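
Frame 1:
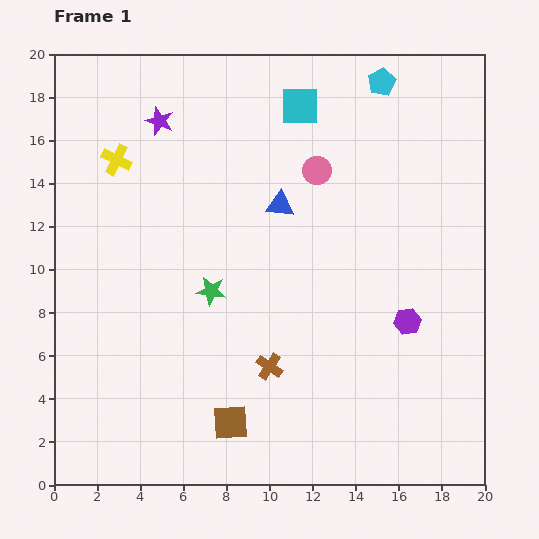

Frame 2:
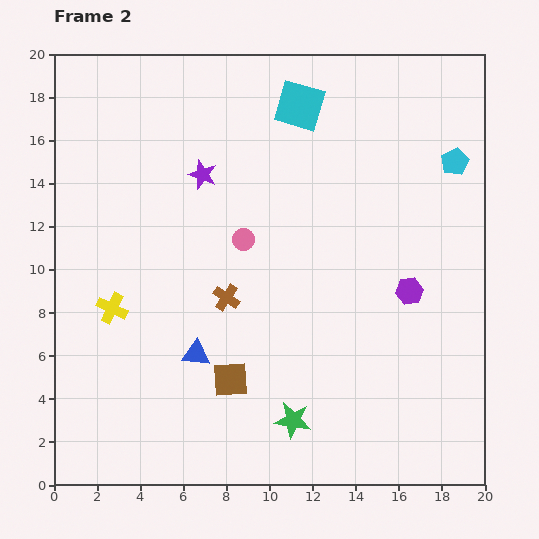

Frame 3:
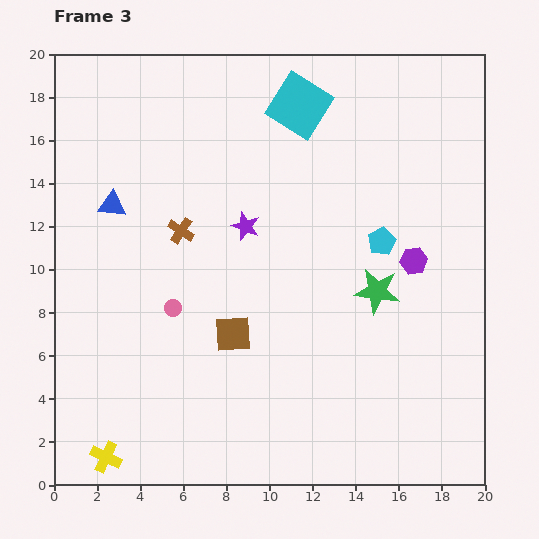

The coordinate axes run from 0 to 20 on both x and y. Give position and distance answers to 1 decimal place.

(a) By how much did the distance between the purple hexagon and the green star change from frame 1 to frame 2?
-1.1

Distance in frame 1: 9.2. Distance in frame 2: 8.1.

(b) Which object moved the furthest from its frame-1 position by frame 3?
the yellow cross

(moved 13.8; next 9.3)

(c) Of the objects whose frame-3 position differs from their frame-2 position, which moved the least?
the purple hexagon

(moved 1.4)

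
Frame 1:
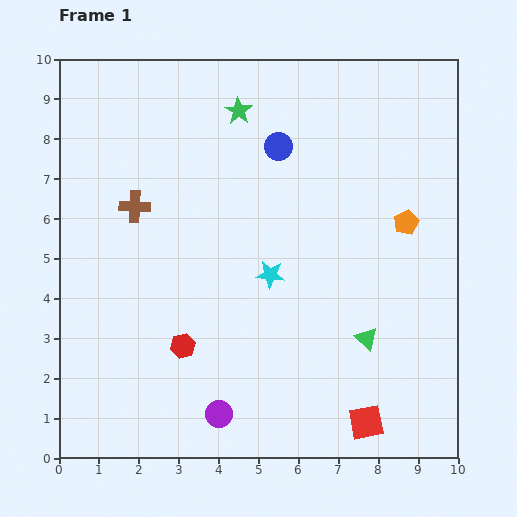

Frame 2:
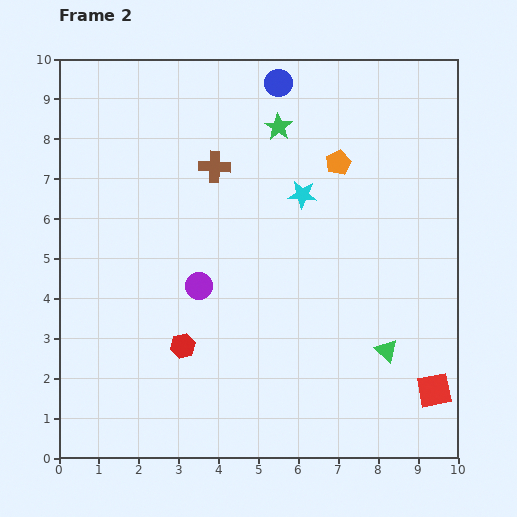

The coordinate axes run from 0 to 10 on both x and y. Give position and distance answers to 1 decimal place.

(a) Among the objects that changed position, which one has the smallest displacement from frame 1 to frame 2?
the green triangle

(moved 0.6)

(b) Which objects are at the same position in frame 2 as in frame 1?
the red hexagon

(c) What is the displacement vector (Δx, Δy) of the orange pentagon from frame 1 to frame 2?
(-1.7, 1.5)

The orange pentagon was at (8.7, 5.9) in frame 1 and (7.0, 7.4) in frame 2.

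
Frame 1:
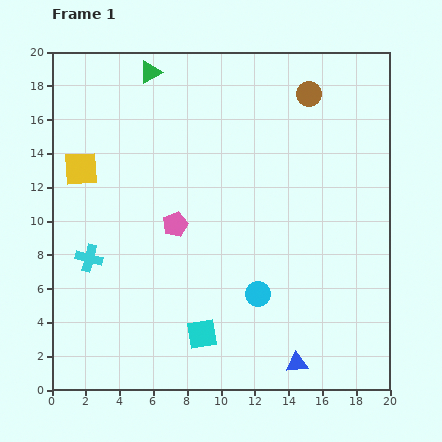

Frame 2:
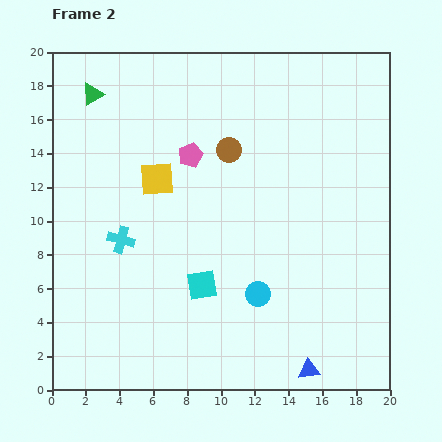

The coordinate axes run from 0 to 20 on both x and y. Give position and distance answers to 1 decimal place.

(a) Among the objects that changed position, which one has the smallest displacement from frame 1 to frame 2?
the blue triangle

(moved 0.8)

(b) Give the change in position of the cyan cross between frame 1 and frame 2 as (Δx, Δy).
(1.9, 1.1)

The cyan cross was at (2.2, 7.8) in frame 1 and (4.1, 8.9) in frame 2.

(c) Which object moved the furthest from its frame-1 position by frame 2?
the brown circle

(moved 5.7; next 4.5)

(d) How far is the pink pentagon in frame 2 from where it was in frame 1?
4.2

The pink pentagon moved from (7.3, 9.8) to (8.2, 13.9), a distance of √(0.9² + 4.1²) ≈ 4.2.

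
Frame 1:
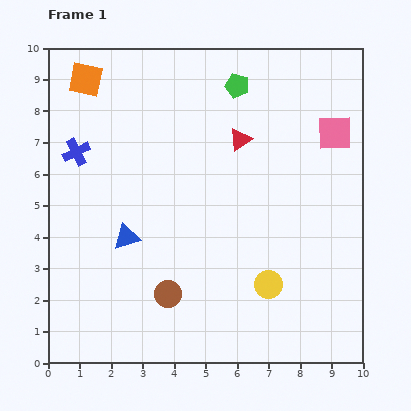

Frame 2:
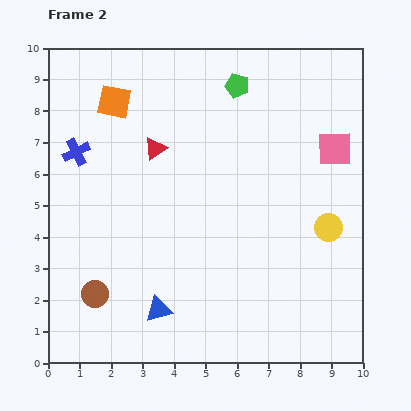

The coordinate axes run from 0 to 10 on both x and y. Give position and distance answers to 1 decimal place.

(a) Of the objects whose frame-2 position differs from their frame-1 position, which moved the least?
the pink square

(moved 0.5)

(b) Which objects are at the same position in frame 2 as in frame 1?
the blue cross, the green pentagon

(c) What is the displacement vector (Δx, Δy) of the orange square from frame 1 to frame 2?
(0.9, -0.7)

The orange square was at (1.2, 9.0) in frame 1 and (2.1, 8.3) in frame 2.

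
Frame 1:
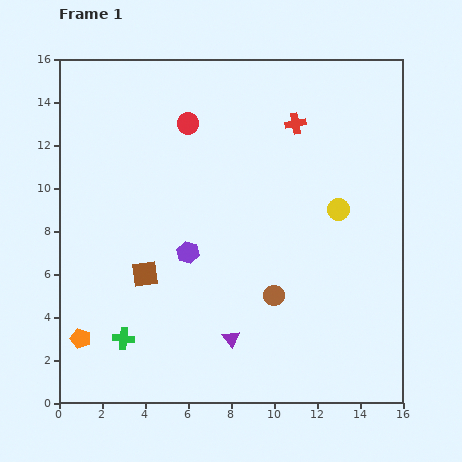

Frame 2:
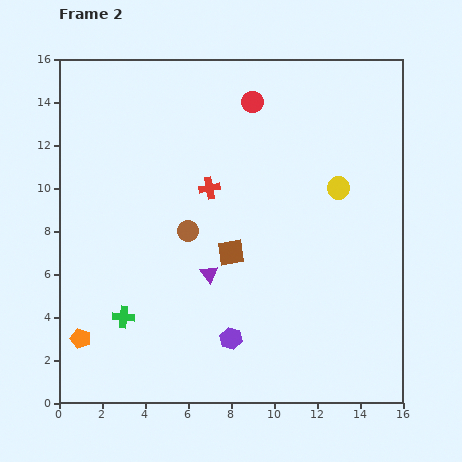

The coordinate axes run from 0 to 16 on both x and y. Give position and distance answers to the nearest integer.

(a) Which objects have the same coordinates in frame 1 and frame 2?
the orange pentagon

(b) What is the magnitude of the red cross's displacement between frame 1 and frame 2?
5

The red cross moved from (11, 13) to (7, 10), a distance of √(4² + 3²) ≈ 5.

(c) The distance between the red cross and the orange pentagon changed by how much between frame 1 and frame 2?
-5

Distance in frame 1: 14. Distance in frame 2: 9.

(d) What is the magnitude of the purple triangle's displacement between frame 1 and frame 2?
3

The purple triangle moved from (8, 3) to (7, 6), a distance of √(1² + 3²) ≈ 3.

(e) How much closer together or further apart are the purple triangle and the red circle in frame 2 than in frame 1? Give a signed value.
-2

Distance in frame 1: 10. Distance in frame 2: 8.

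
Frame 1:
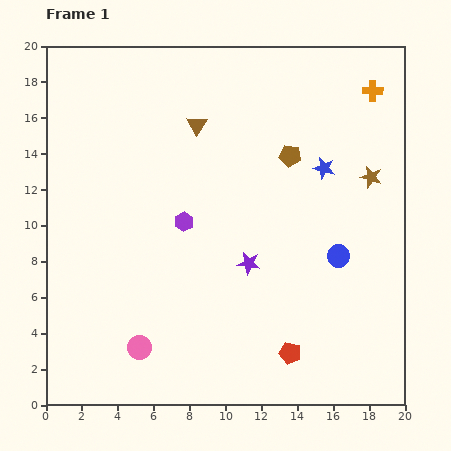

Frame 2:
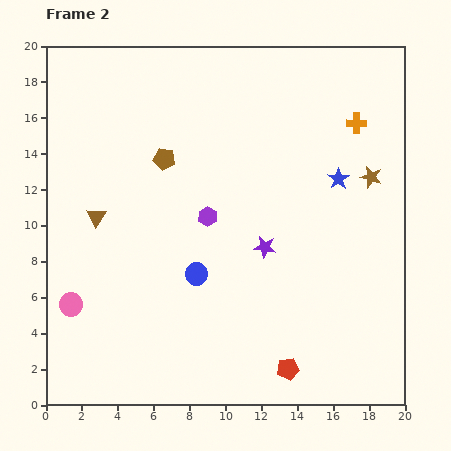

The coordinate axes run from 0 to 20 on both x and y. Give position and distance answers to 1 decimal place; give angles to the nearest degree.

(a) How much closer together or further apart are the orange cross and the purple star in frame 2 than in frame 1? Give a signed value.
-3.2

Distance in frame 1: 11.8. Distance in frame 2: 8.6.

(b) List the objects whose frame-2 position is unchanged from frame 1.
the brown star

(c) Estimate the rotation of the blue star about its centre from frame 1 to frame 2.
24° clockwise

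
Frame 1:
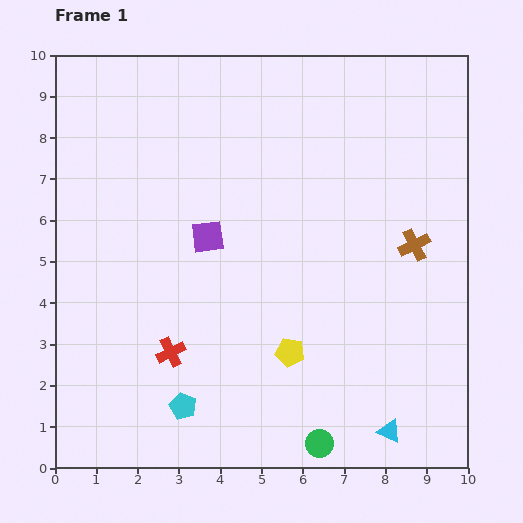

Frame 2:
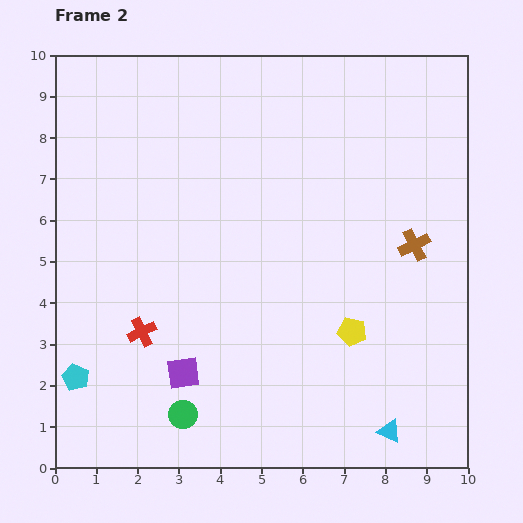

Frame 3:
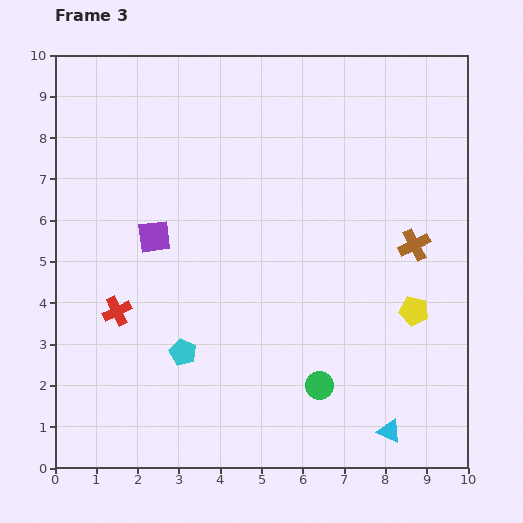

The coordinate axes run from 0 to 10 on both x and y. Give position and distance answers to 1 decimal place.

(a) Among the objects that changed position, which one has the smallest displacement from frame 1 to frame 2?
the red cross

(moved 0.9)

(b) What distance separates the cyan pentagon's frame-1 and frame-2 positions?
2.7

The cyan pentagon moved from (3.1, 1.5) to (0.5, 2.2), a distance of √(2.6² + 0.7²) ≈ 2.7.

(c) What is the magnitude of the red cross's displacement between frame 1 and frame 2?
0.9

The red cross moved from (2.8, 2.8) to (2.1, 3.3), a distance of √(0.7² + 0.5²) ≈ 0.9.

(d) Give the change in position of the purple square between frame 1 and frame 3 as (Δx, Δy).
(-1.3, 0.0)

The purple square was at (3.7, 5.6) in frame 1 and (2.4, 5.6) in frame 3.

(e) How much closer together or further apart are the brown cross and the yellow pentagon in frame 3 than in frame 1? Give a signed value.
-2.4

Distance in frame 1: 4.0. Distance in frame 3: 1.6.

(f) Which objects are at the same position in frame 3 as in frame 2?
the cyan triangle, the brown cross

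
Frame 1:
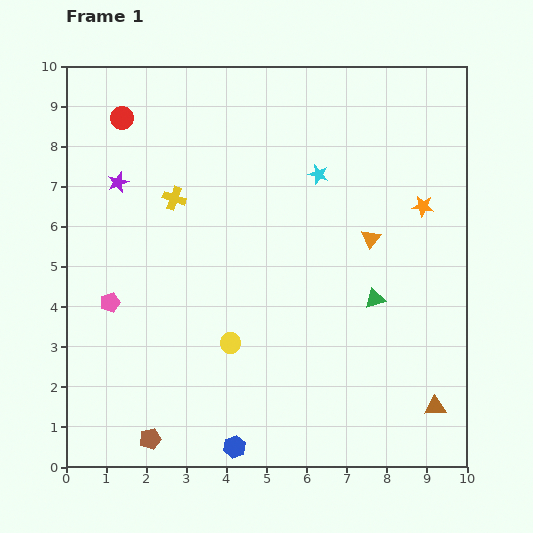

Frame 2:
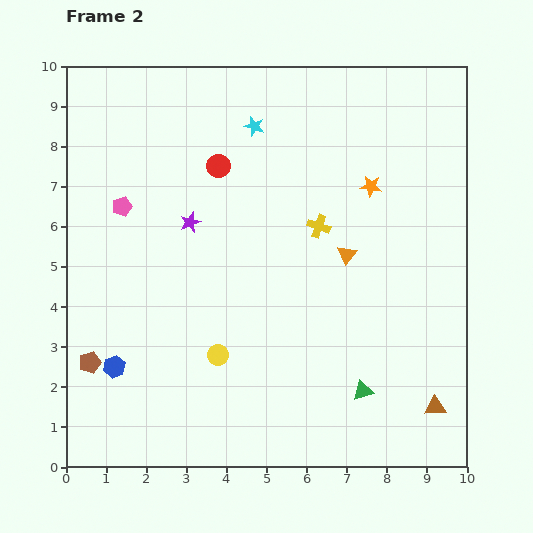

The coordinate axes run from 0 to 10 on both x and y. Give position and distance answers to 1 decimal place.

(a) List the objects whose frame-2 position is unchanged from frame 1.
the brown triangle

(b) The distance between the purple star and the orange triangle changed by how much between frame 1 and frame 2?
-2.5

Distance in frame 1: 6.5. Distance in frame 2: 4.0.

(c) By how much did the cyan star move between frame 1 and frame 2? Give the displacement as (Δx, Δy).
(-1.6, 1.2)

The cyan star was at (6.3, 7.3) in frame 1 and (4.7, 8.5) in frame 2.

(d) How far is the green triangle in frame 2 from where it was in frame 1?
2.3

The green triangle moved from (7.7, 4.2) to (7.4, 1.9), a distance of √(0.3² + 2.3²) ≈ 2.3.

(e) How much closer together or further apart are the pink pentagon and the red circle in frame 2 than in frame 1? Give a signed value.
-2.0

Distance in frame 1: 4.6. Distance in frame 2: 2.6.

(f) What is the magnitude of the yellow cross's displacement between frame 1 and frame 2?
3.7

The yellow cross moved from (2.7, 6.7) to (6.3, 6.0), a distance of √(3.6² + 0.7²) ≈ 3.7.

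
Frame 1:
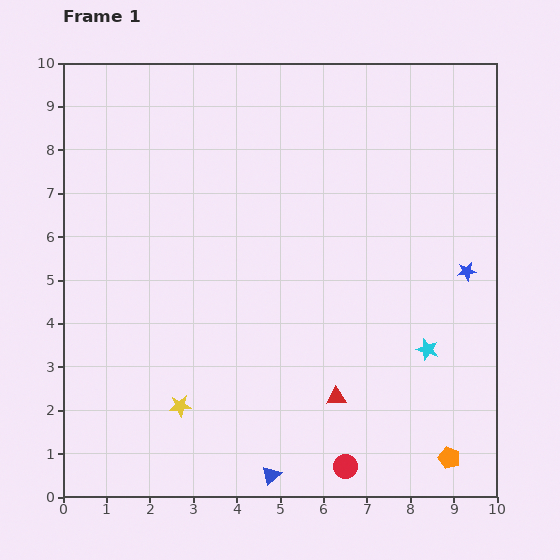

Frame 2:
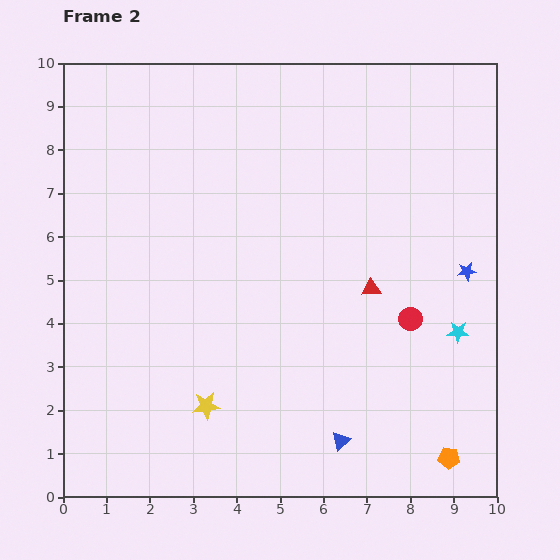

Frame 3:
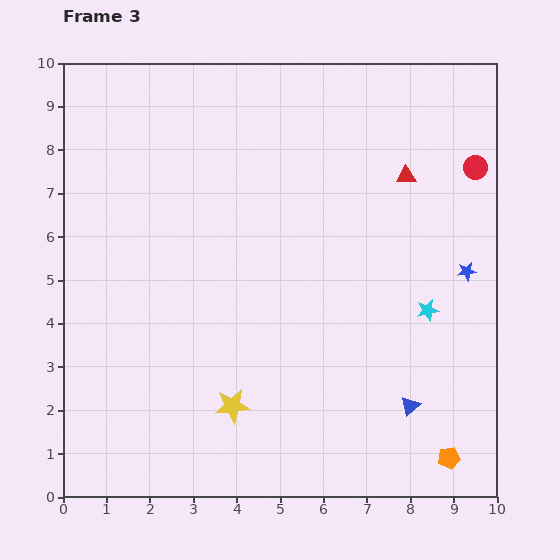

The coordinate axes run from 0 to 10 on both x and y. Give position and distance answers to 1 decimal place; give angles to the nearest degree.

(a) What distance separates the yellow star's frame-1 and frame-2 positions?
0.6

The yellow star moved from (2.7, 2.1) to (3.3, 2.1), a distance of √(0.6² + 0.0²) ≈ 0.6.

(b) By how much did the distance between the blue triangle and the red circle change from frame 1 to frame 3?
+4.0

Distance in frame 1: 1.7. Distance in frame 3: 5.7.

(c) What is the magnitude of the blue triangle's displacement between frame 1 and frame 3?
3.6

The blue triangle moved from (4.8, 0.5) to (8.0, 2.1), a distance of √(3.2² + 1.6²) ≈ 3.6.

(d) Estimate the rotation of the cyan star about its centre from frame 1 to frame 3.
30° counter-clockwise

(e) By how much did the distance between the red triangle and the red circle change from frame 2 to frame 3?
+0.5

Distance in frame 2: 1.1. Distance in frame 3: 1.6.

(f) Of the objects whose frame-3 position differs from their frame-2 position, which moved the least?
the yellow star

(moved 0.6)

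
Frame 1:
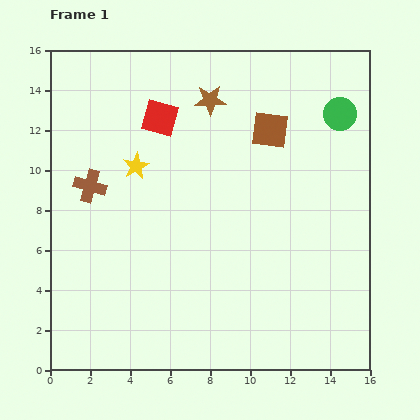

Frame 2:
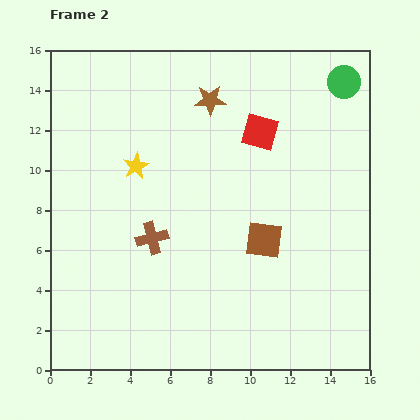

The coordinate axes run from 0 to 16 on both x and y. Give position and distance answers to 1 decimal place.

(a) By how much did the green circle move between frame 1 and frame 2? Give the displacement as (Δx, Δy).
(0.2, 1.6)

The green circle was at (14.5, 12.8) in frame 1 and (14.7, 14.4) in frame 2.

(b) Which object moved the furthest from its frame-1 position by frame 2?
the brown square

(moved 5.5; next 5.0)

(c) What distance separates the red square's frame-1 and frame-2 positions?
5.0

The red square moved from (5.5, 12.6) to (10.5, 11.9), a distance of √(5.0² + 0.7²) ≈ 5.0.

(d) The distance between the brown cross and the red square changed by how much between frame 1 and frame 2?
+2.7

Distance in frame 1: 4.9. Distance in frame 2: 7.6.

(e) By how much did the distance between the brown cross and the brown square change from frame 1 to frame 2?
-3.8

Distance in frame 1: 9.4. Distance in frame 2: 5.6.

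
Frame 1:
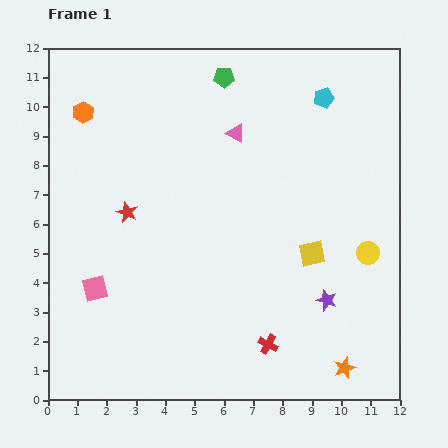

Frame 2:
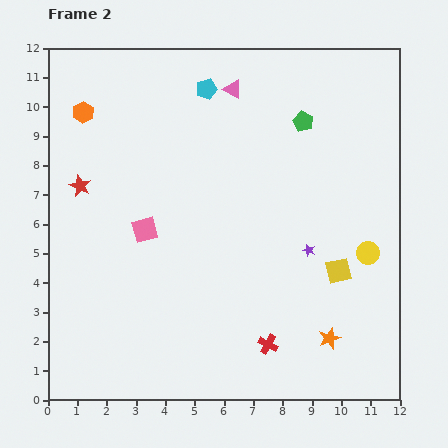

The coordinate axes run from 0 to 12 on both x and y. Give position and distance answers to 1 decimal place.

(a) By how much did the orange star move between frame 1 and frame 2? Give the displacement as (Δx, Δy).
(-0.5, 1.0)

The orange star was at (10.1, 1.1) in frame 1 and (9.6, 2.1) in frame 2.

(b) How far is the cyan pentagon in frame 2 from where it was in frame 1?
4.0

The cyan pentagon moved from (9.4, 10.3) to (5.4, 10.6), a distance of √(4.0² + 0.3²) ≈ 4.0.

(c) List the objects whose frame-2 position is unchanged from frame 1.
the red cross, the yellow circle, the orange hexagon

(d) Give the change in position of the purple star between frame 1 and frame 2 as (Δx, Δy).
(-0.6, 1.7)

The purple star was at (9.5, 3.4) in frame 1 and (8.9, 5.1) in frame 2.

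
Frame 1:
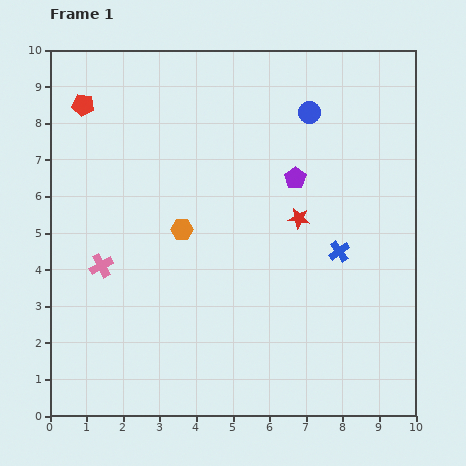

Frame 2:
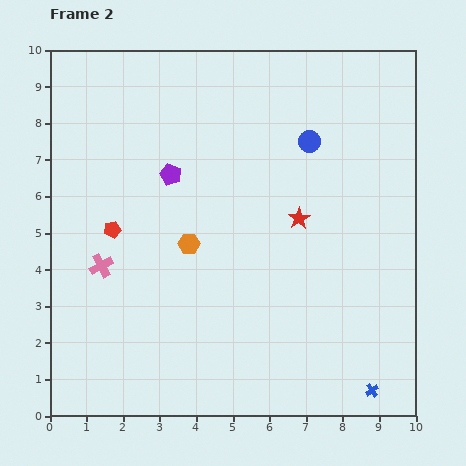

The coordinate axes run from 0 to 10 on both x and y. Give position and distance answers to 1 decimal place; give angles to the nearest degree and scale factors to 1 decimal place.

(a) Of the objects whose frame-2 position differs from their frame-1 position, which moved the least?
the orange hexagon

(moved 0.4)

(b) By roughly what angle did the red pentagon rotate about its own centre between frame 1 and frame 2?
19° counter-clockwise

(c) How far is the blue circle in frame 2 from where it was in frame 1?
0.8

The blue circle moved from (7.1, 8.3) to (7.1, 7.5), a distance of √(0.0² + 0.8²) ≈ 0.8.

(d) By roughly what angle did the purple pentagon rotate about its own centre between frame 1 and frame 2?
17° counter-clockwise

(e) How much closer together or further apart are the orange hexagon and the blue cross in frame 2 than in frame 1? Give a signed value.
+2.1

Distance in frame 1: 4.3. Distance in frame 2: 6.4.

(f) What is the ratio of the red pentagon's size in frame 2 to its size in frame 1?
0.8×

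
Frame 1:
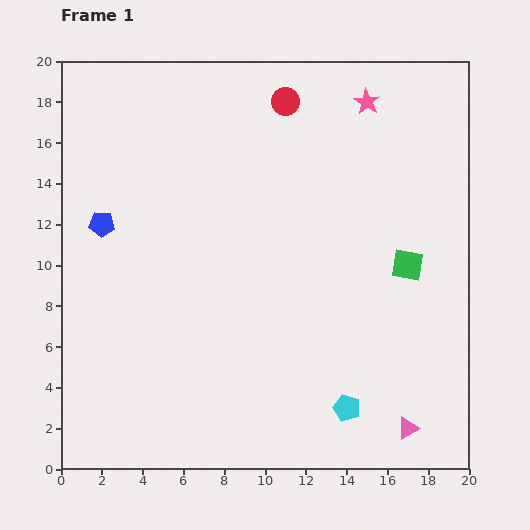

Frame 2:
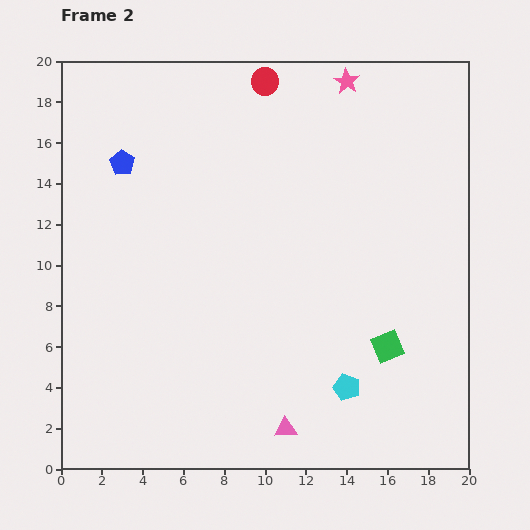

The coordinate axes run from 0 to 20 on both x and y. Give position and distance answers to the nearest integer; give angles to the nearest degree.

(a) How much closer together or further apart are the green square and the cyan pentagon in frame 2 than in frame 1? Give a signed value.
-5

Distance in frame 1: 8. Distance in frame 2: 3.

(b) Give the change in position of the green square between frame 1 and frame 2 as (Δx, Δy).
(-1, -4)

The green square was at (17, 10) in frame 1 and (16, 6) in frame 2.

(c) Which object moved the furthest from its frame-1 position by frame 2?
the pink triangle

(moved 6; next 4)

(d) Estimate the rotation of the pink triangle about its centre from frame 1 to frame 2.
27° clockwise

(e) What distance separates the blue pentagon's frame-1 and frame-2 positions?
3

The blue pentagon moved from (2, 12) to (3, 15), a distance of √(1² + 3²) ≈ 3.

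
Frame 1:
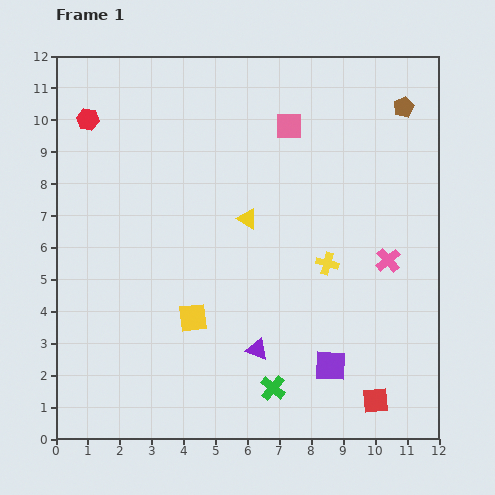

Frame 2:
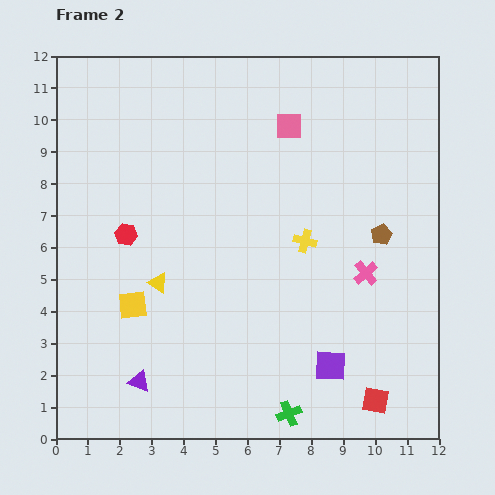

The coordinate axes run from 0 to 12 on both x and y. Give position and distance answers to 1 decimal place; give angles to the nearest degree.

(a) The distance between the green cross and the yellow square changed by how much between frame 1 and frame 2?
+2.7

Distance in frame 1: 3.3. Distance in frame 2: 6.0.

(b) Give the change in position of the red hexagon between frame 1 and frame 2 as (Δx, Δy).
(1.2, -3.6)

The red hexagon was at (1.0, 10.0) in frame 1 and (2.2, 6.4) in frame 2.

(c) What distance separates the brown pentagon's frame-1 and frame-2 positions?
4.1

The brown pentagon moved from (10.9, 10.4) to (10.2, 6.4), a distance of √(0.7² + 4.0²) ≈ 4.1.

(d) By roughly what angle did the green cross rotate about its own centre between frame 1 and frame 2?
30° clockwise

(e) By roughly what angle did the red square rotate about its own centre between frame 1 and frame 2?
16° clockwise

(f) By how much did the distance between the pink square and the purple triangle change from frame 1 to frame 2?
+2.2

Distance in frame 1: 7.1. Distance in frame 2: 9.3.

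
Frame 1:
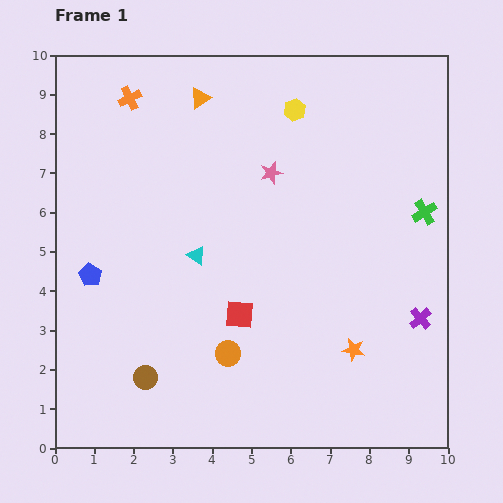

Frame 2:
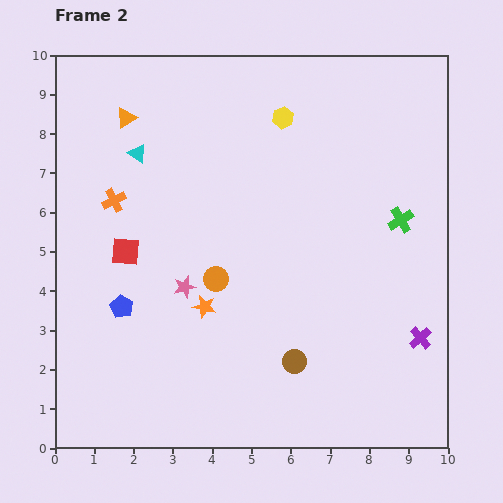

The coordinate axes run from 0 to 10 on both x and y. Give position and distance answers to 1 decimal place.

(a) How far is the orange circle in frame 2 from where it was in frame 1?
1.9

The orange circle moved from (4.4, 2.4) to (4.1, 4.3), a distance of √(0.3² + 1.9²) ≈ 1.9.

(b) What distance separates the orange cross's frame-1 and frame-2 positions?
2.6

The orange cross moved from (1.9, 8.9) to (1.5, 6.3), a distance of √(0.4² + 2.6²) ≈ 2.6.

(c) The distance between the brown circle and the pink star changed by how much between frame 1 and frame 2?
-2.7

Distance in frame 1: 6.1. Distance in frame 2: 3.4.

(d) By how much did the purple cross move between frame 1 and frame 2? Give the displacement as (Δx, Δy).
(0.0, -0.5)

The purple cross was at (9.3, 3.3) in frame 1 and (9.3, 2.8) in frame 2.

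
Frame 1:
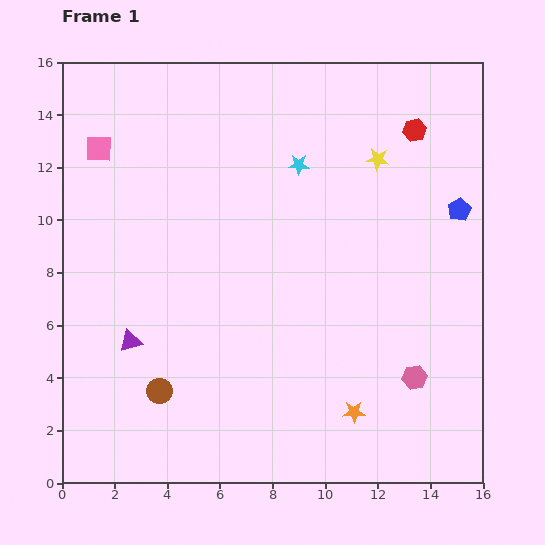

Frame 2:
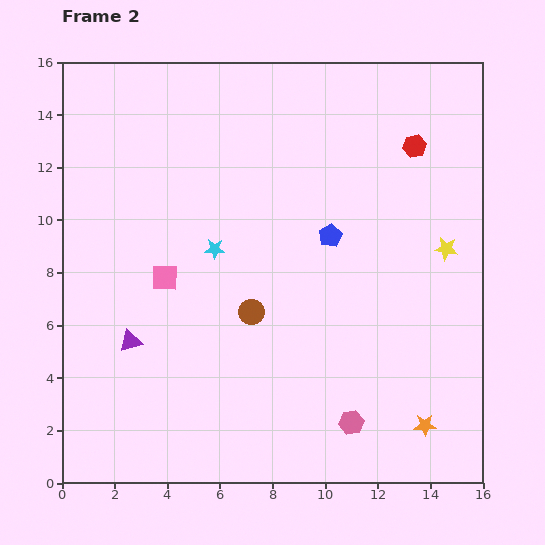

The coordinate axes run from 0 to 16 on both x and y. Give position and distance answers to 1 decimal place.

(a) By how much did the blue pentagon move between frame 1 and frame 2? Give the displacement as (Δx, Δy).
(-4.9, -1.0)

The blue pentagon was at (15.1, 10.4) in frame 1 and (10.2, 9.4) in frame 2.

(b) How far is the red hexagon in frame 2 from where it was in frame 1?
0.6

The red hexagon moved from (13.4, 13.4) to (13.4, 12.8), a distance of √(0.0² + 0.6²) ≈ 0.6.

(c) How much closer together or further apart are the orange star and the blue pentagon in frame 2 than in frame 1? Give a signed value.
-0.7

Distance in frame 1: 8.7. Distance in frame 2: 8.0.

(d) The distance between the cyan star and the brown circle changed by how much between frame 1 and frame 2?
-7.3

Distance in frame 1: 10.1. Distance in frame 2: 2.8.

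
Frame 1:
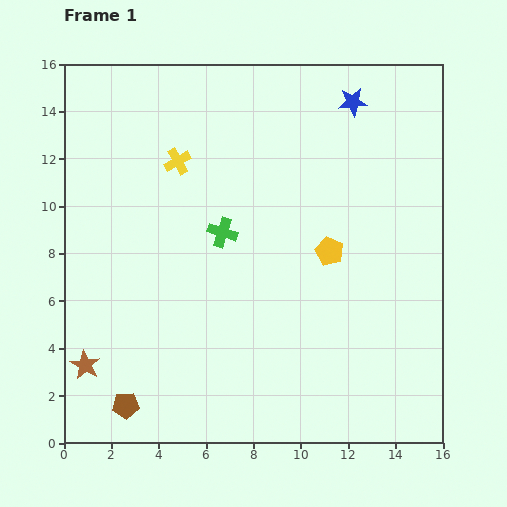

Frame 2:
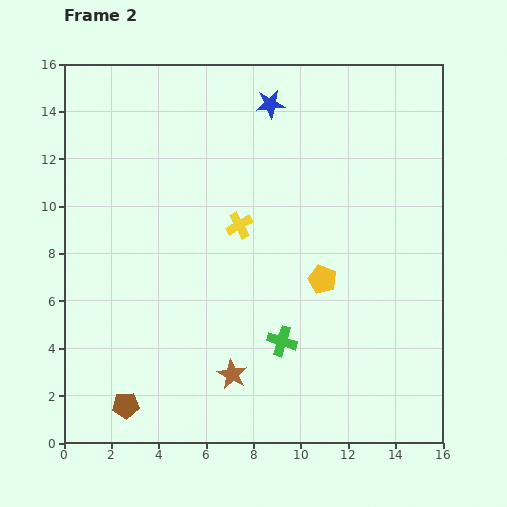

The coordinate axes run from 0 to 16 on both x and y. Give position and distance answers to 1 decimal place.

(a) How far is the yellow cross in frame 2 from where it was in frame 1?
3.7

The yellow cross moved from (4.8, 11.9) to (7.4, 9.2), a distance of √(2.6² + 2.7²) ≈ 3.7.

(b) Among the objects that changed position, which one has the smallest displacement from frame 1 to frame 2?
the yellow pentagon

(moved 1.2)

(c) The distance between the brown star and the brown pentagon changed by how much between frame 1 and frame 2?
+2.3

Distance in frame 1: 2.4. Distance in frame 2: 4.7.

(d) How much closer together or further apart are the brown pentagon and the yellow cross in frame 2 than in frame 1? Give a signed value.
-1.5

Distance in frame 1: 10.5. Distance in frame 2: 9.0.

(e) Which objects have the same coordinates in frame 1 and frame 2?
the brown pentagon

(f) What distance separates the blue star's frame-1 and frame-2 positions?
3.5

The blue star moved from (12.2, 14.4) to (8.7, 14.3), a distance of √(3.5² + 0.1²) ≈ 3.5.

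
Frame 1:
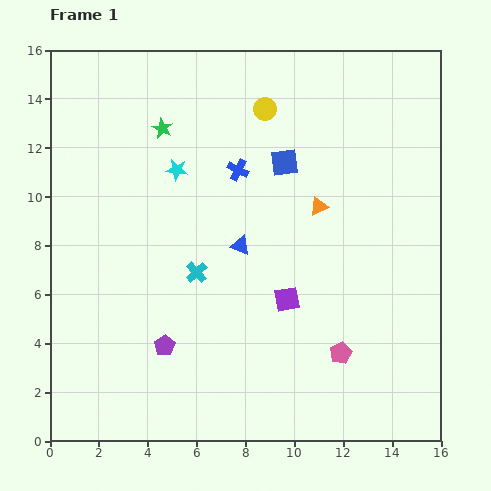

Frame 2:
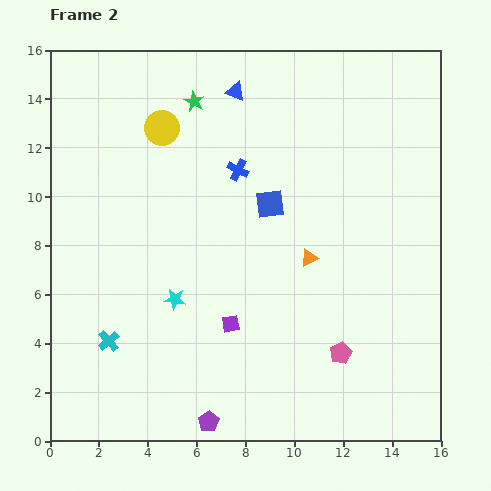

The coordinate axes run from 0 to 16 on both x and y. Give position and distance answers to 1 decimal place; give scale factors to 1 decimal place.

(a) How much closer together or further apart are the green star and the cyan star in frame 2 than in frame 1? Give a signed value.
+6.3

Distance in frame 1: 1.8. Distance in frame 2: 8.1.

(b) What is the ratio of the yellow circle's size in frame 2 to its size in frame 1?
1.5×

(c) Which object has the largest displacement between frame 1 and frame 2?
the blue triangle

(moved 6.3; next 5.3)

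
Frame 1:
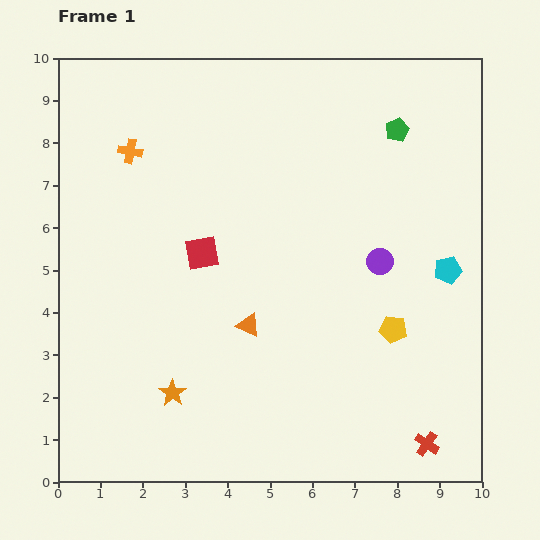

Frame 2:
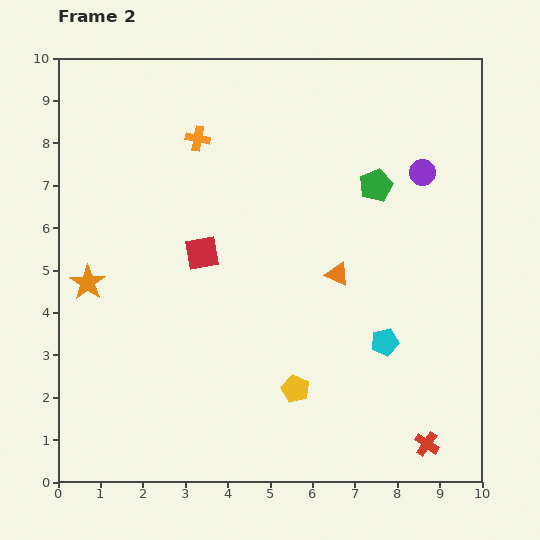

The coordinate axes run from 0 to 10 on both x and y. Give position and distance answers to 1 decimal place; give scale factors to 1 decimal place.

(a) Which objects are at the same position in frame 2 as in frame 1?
the red cross, the red square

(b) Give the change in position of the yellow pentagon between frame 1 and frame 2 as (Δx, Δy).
(-2.3, -1.4)

The yellow pentagon was at (7.9, 3.6) in frame 1 and (5.6, 2.2) in frame 2.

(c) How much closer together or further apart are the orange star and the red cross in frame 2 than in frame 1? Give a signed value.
+2.8

Distance in frame 1: 6.1. Distance in frame 2: 8.9.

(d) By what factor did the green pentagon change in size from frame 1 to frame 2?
1.4×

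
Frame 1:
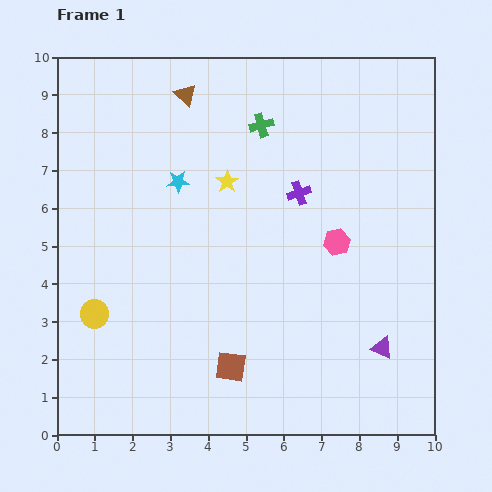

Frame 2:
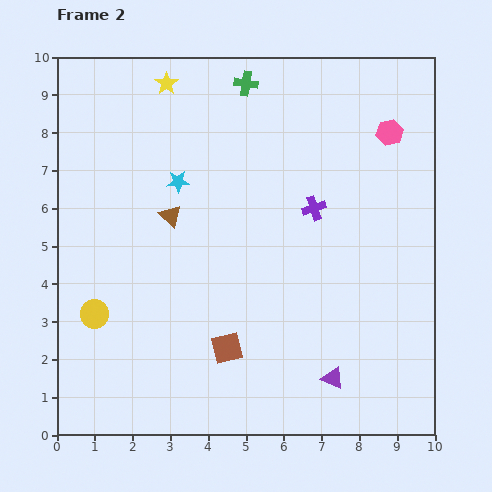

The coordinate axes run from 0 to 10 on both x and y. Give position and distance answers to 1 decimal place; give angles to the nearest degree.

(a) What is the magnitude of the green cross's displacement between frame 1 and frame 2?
1.2

The green cross moved from (5.4, 8.2) to (5.0, 9.3), a distance of √(0.4² + 1.1²) ≈ 1.2.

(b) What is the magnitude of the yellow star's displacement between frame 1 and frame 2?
3.1

The yellow star moved from (4.5, 6.7) to (2.9, 9.3), a distance of √(1.6² + 2.6²) ≈ 3.1.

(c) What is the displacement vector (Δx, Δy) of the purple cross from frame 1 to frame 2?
(0.4, -0.4)

The purple cross was at (6.4, 6.4) in frame 1 and (6.8, 6.0) in frame 2.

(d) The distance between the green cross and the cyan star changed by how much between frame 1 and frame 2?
+0.5

Distance in frame 1: 2.7. Distance in frame 2: 3.2.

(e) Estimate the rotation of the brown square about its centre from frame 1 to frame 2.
20° counter-clockwise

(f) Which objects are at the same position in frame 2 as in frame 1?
the cyan star, the yellow circle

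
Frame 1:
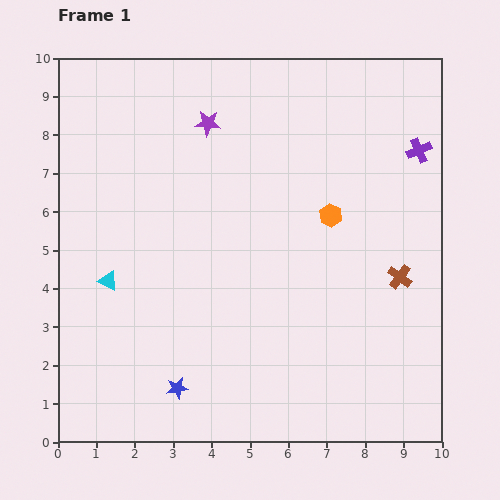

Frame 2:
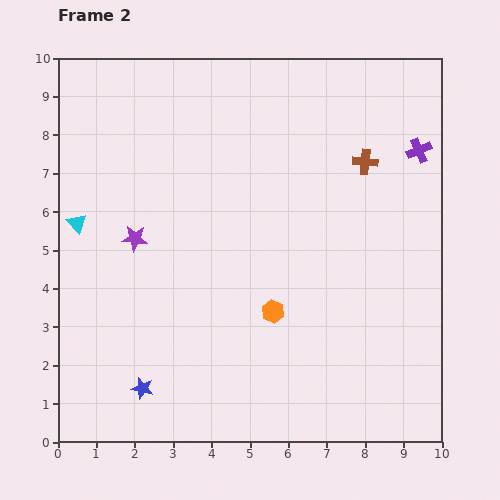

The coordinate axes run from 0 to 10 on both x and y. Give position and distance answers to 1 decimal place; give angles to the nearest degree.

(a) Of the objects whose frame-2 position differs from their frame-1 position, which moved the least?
the blue star

(moved 0.9)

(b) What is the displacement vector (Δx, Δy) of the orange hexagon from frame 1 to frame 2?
(-1.5, -2.5)

The orange hexagon was at (7.1, 5.9) in frame 1 and (5.6, 3.4) in frame 2.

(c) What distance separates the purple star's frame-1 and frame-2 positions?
3.6

The purple star moved from (3.9, 8.3) to (2.0, 5.3), a distance of √(1.9² + 3.0²) ≈ 3.6.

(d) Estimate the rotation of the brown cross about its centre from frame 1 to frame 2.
31° counter-clockwise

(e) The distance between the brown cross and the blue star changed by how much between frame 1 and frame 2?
+1.8

Distance in frame 1: 6.5. Distance in frame 2: 8.3.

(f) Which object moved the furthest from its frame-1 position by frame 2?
the purple star

(moved 3.6; next 3.1)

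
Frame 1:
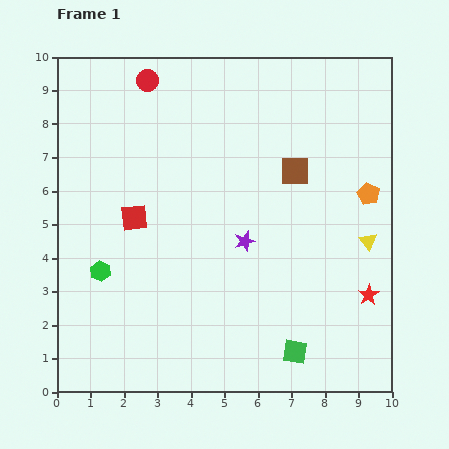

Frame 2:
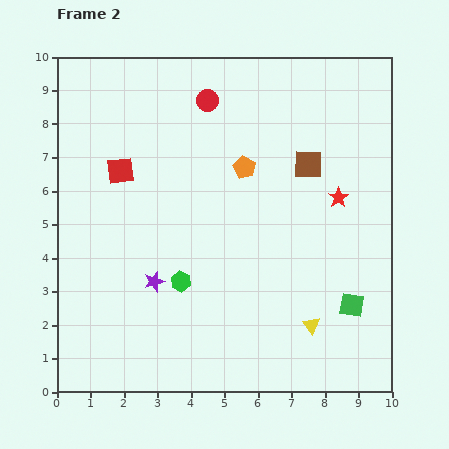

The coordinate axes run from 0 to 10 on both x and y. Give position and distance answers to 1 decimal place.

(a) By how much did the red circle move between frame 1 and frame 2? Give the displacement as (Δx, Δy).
(1.8, -0.6)

The red circle was at (2.7, 9.3) in frame 1 and (4.5, 8.7) in frame 2.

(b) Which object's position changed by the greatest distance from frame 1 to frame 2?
the orange pentagon

(moved 3.8; next 3.0)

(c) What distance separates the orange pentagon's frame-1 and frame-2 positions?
3.8

The orange pentagon moved from (9.3, 5.9) to (5.6, 6.7), a distance of √(3.7² + 0.8²) ≈ 3.8.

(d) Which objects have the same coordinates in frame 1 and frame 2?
none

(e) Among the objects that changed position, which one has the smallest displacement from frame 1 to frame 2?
the brown square

(moved 0.4)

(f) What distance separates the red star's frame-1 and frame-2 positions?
3.0

The red star moved from (9.3, 2.9) to (8.4, 5.8), a distance of √(0.9² + 2.9²) ≈ 3.0.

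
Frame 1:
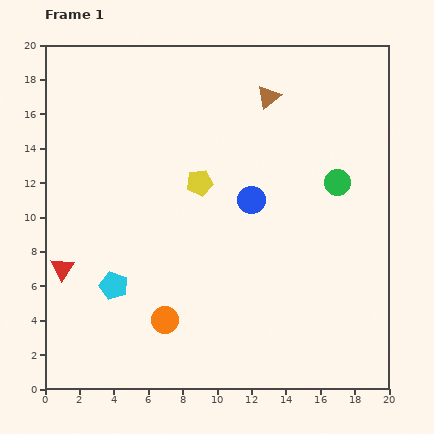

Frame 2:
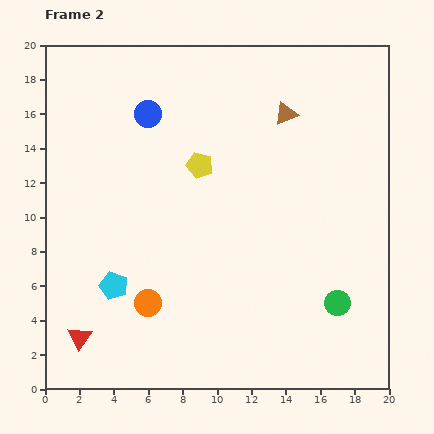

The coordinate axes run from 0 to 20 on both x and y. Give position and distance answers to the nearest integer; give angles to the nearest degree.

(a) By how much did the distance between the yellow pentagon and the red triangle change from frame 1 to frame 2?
+3

Distance in frame 1: 9. Distance in frame 2: 12.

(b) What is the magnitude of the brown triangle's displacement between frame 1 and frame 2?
1

The brown triangle moved from (13, 17) to (14, 16), a distance of √(1² + 1²) ≈ 1.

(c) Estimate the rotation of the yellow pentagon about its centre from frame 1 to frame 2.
26° clockwise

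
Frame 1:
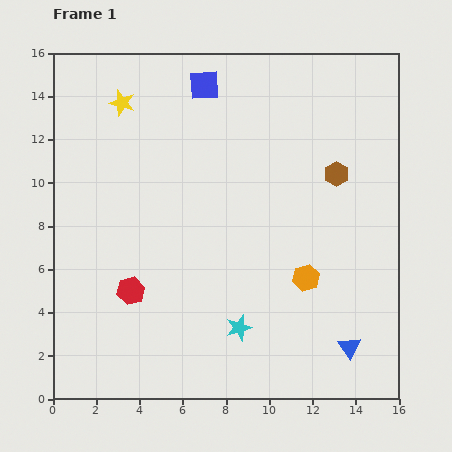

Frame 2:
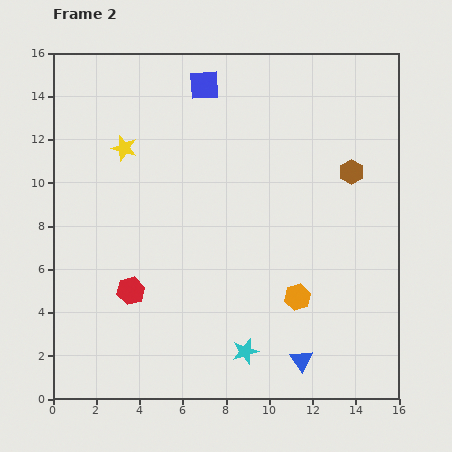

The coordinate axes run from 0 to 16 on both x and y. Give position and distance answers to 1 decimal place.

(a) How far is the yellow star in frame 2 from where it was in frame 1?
2.1

The yellow star moved from (3.2, 13.7) to (3.3, 11.6), a distance of √(0.1² + 2.1²) ≈ 2.1.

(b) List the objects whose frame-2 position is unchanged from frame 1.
the red hexagon, the blue square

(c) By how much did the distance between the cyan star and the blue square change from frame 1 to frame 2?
+1.1

Distance in frame 1: 11.3. Distance in frame 2: 12.4.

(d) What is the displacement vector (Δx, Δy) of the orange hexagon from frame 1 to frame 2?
(-0.4, -0.9)

The orange hexagon was at (11.7, 5.6) in frame 1 and (11.3, 4.7) in frame 2.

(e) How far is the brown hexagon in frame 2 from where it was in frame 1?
0.7

The brown hexagon moved from (13.1, 10.4) to (13.8, 10.5), a distance of √(0.7² + 0.1²) ≈ 0.7.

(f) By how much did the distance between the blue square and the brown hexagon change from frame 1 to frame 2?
+0.6

Distance in frame 1: 7.3. Distance in frame 2: 7.9.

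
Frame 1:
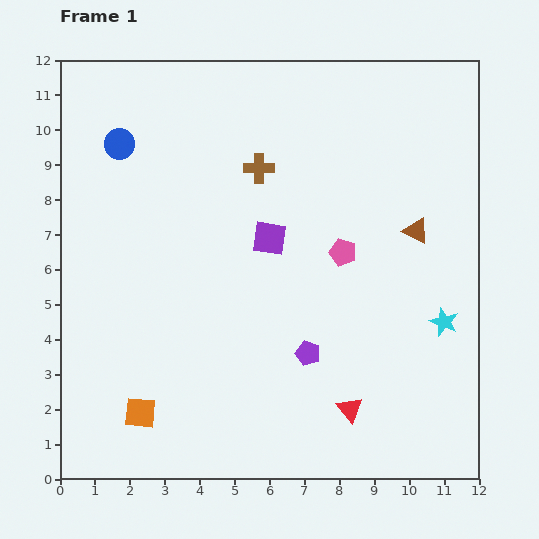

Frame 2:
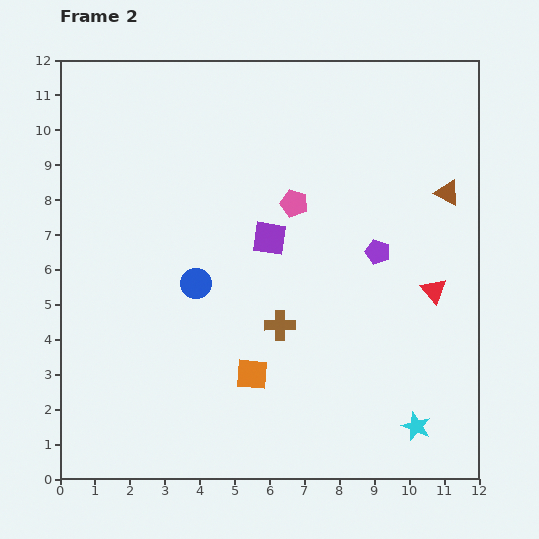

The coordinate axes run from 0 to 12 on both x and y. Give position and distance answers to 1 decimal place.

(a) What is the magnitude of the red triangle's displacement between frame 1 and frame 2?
4.2

The red triangle moved from (8.3, 2.0) to (10.7, 5.4), a distance of √(2.4² + 3.4²) ≈ 4.2.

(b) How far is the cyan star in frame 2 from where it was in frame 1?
3.1

The cyan star moved from (11.0, 4.5) to (10.2, 1.5), a distance of √(0.8² + 3.0²) ≈ 3.1.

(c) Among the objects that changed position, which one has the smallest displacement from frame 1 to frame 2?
the brown triangle

(moved 1.4)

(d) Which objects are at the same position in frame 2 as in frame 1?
the purple square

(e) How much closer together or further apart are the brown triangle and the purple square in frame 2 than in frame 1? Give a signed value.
+1.1

Distance in frame 1: 4.2. Distance in frame 2: 5.3.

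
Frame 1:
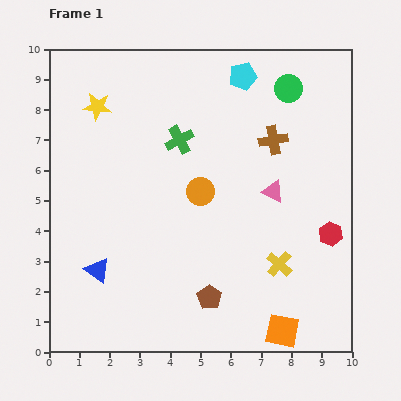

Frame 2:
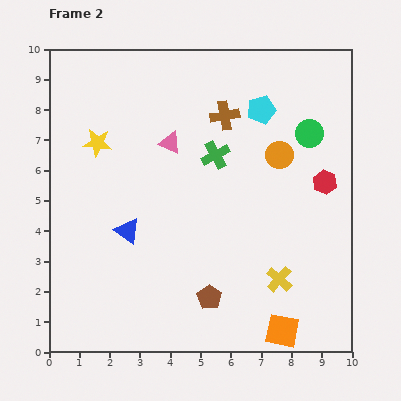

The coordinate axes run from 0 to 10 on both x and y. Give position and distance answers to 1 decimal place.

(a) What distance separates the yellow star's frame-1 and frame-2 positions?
1.2

The yellow star moved from (1.6, 8.1) to (1.6, 6.9), a distance of √(0.0² + 1.2²) ≈ 1.2.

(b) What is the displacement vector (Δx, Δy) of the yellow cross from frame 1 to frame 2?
(0.0, -0.5)

The yellow cross was at (7.6, 2.9) in frame 1 and (7.6, 2.4) in frame 2.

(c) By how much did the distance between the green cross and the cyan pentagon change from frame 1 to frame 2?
-0.9

Distance in frame 1: 3.0. Distance in frame 2: 2.1.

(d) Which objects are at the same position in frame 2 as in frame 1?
the brown pentagon, the orange square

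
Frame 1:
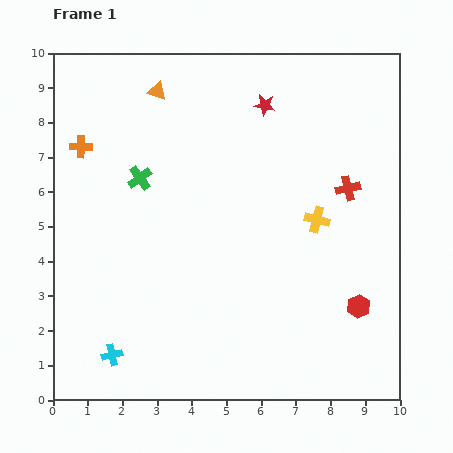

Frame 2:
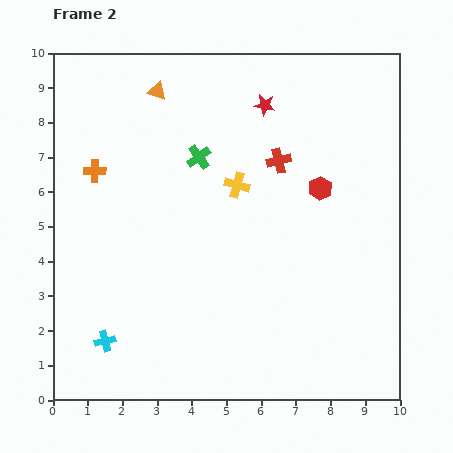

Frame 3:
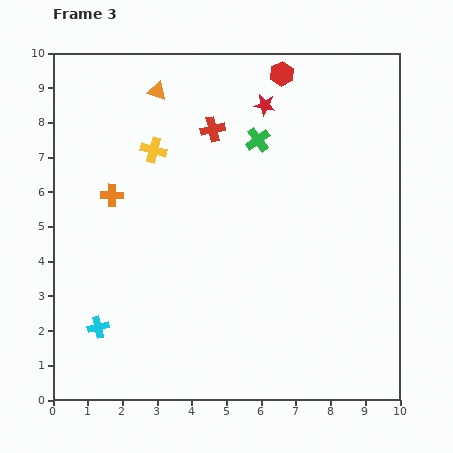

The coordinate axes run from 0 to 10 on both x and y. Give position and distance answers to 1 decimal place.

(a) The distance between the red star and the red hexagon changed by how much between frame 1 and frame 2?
-3.5

Distance in frame 1: 6.4. Distance in frame 2: 2.9.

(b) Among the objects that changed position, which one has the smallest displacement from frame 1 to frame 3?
the cyan cross

(moved 0.9)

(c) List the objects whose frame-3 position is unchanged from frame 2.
the red star, the orange triangle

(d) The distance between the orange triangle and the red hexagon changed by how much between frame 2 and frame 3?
-1.9

Distance in frame 2: 5.5. Distance in frame 3: 3.6.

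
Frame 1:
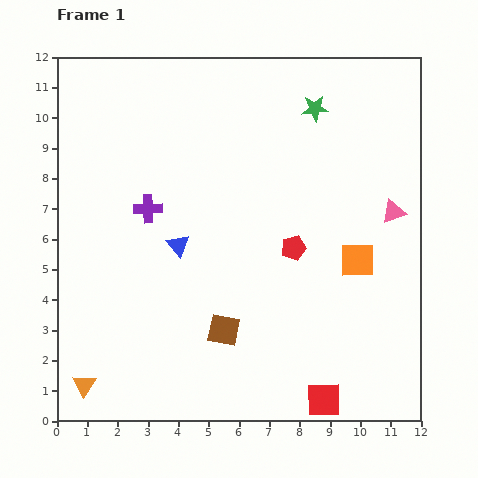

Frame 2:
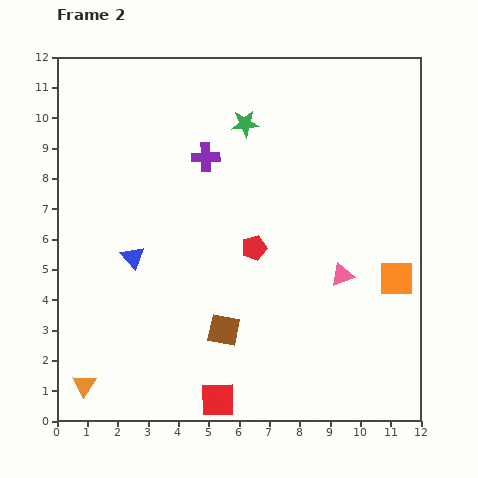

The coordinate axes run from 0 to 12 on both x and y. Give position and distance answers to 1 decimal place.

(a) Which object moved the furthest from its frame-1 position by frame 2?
the red square

(moved 3.5; next 2.7)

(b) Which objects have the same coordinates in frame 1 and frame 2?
the brown square, the orange triangle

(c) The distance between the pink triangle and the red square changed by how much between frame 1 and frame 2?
-0.8

Distance in frame 1: 6.6. Distance in frame 2: 5.8.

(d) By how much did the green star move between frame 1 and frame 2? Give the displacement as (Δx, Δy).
(-2.3, -0.5)

The green star was at (8.5, 10.3) in frame 1 and (6.2, 9.8) in frame 2.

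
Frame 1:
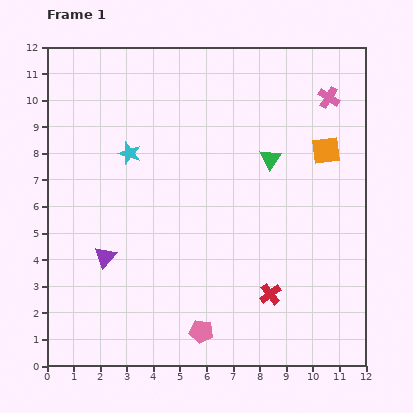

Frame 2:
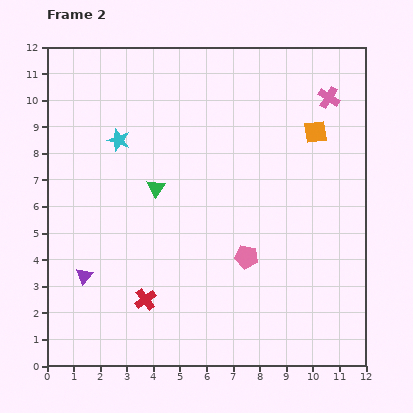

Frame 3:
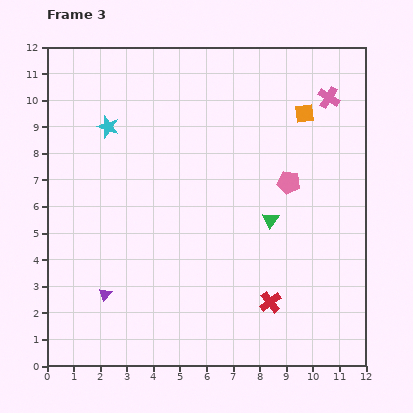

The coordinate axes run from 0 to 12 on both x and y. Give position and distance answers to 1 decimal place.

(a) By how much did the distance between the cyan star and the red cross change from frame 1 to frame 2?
-1.4

Distance in frame 1: 7.5. Distance in frame 2: 6.1.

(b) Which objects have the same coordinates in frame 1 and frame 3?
the pink cross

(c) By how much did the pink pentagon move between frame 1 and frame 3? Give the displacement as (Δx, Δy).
(3.3, 5.6)

The pink pentagon was at (5.8, 1.3) in frame 1 and (9.1, 6.9) in frame 3.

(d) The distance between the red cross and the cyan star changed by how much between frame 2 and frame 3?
+2.9

Distance in frame 2: 6.1. Distance in frame 3: 9.0.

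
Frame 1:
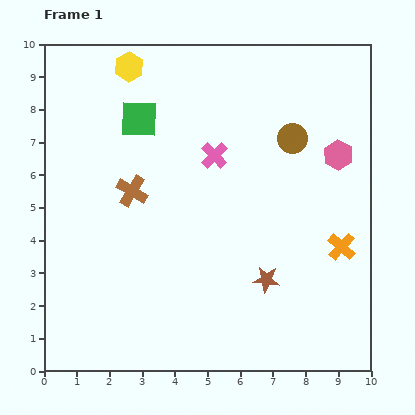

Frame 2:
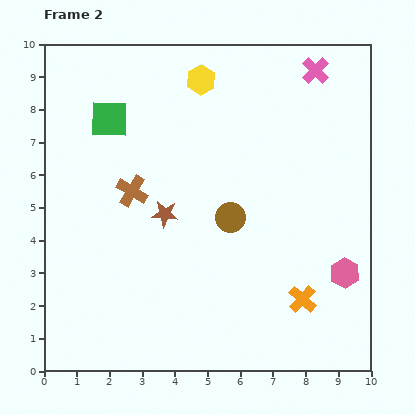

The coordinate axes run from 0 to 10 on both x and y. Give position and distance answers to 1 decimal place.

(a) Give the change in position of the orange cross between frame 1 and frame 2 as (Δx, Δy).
(-1.2, -1.6)

The orange cross was at (9.1, 3.8) in frame 1 and (7.9, 2.2) in frame 2.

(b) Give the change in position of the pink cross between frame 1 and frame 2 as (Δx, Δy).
(3.1, 2.6)

The pink cross was at (5.2, 6.6) in frame 1 and (8.3, 9.2) in frame 2.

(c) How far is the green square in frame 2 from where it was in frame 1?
0.9

The green square moved from (2.9, 7.7) to (2.0, 7.7), a distance of √(0.9² + 0.0²) ≈ 0.9.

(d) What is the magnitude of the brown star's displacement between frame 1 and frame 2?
3.7

The brown star moved from (6.8, 2.8) to (3.7, 4.8), a distance of √(3.1² + 2.0²) ≈ 3.7.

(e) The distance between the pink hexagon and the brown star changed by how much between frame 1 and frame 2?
+1.4

Distance in frame 1: 4.4. Distance in frame 2: 5.8.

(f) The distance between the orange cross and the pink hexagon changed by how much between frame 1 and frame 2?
-1.3

Distance in frame 1: 2.8. Distance in frame 2: 1.5.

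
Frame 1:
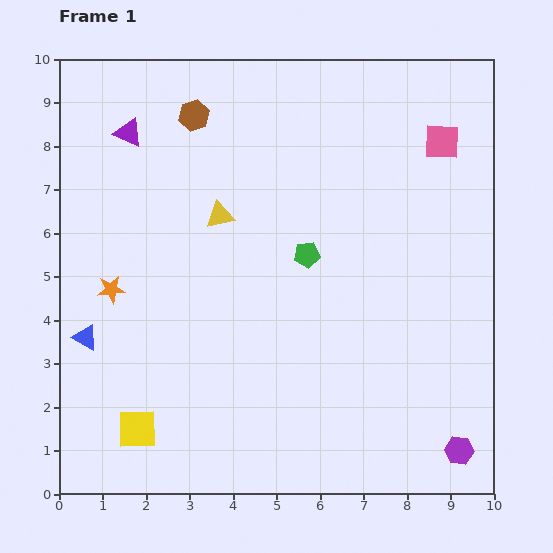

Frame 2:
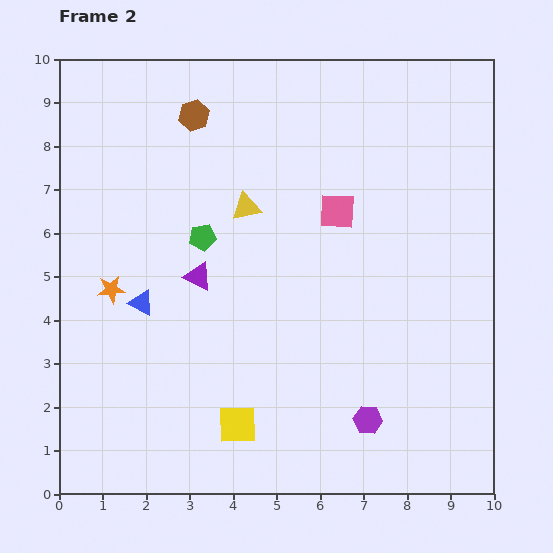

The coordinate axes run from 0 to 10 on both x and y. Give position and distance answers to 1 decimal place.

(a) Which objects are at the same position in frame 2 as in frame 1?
the orange star, the brown hexagon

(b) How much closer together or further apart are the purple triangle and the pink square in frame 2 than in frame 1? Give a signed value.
-3.7

Distance in frame 1: 7.2. Distance in frame 2: 3.5.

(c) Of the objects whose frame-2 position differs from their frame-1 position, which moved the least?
the yellow triangle

(moved 0.6)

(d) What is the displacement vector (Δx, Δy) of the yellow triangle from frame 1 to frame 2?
(0.6, 0.2)

The yellow triangle was at (3.7, 6.4) in frame 1 and (4.3, 6.6) in frame 2.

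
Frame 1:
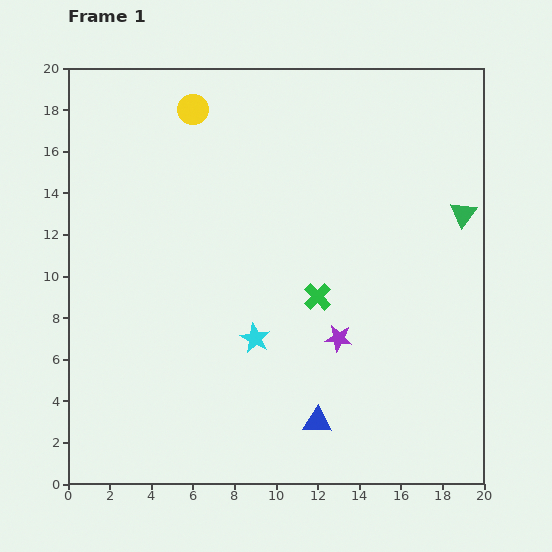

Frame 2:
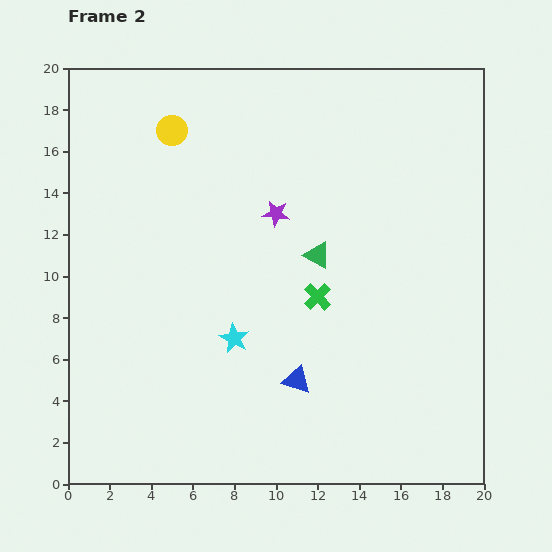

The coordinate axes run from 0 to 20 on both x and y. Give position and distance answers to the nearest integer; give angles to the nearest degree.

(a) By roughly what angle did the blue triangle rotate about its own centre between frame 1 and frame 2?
15° clockwise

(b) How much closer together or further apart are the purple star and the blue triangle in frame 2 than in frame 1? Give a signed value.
+4

Distance in frame 1: 4. Distance in frame 2: 8.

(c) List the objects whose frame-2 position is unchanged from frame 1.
the green cross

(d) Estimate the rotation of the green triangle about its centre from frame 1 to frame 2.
37° counter-clockwise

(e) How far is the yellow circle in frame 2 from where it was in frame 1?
1

The yellow circle moved from (6, 18) to (5, 17), a distance of √(1² + 1²) ≈ 1.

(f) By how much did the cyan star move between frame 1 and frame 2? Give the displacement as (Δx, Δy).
(-1, 0)

The cyan star was at (9, 7) in frame 1 and (8, 7) in frame 2.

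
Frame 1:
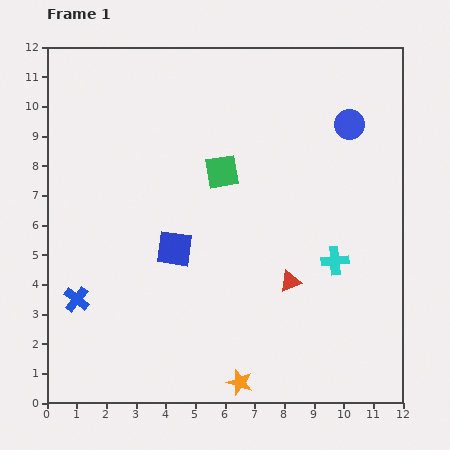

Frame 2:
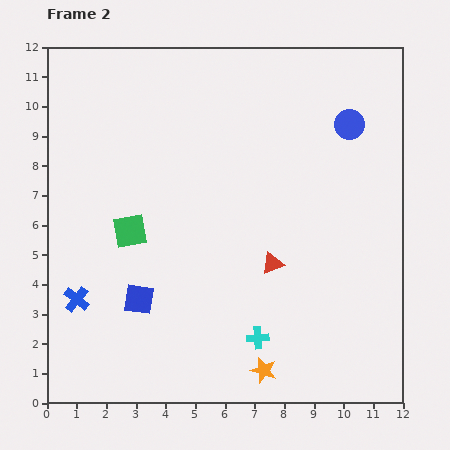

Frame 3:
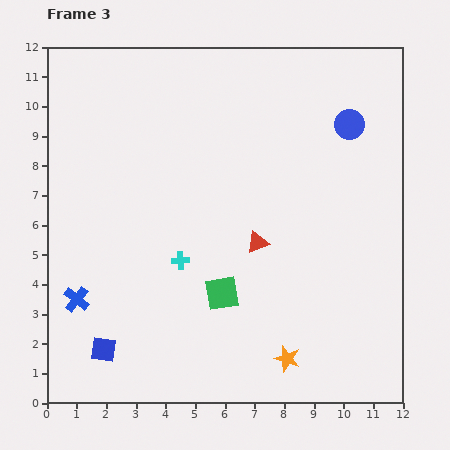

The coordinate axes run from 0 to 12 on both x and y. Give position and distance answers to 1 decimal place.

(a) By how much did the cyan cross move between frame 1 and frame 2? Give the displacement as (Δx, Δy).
(-2.6, -2.6)

The cyan cross was at (9.7, 4.8) in frame 1 and (7.1, 2.2) in frame 2.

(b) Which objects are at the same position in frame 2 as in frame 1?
the blue cross, the blue circle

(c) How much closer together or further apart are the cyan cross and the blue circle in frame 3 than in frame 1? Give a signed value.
+2.7

Distance in frame 1: 4.6. Distance in frame 3: 7.3.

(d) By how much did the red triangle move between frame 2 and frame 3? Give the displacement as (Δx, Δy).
(-0.5, 0.7)

The red triangle was at (7.6, 4.7) in frame 2 and (7.1, 5.4) in frame 3.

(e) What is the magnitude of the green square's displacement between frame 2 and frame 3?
3.7

The green square moved from (2.8, 5.8) to (5.9, 3.7), a distance of √(3.1² + 2.1²) ≈ 3.7.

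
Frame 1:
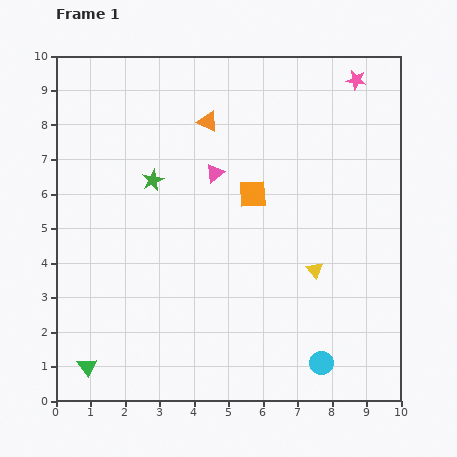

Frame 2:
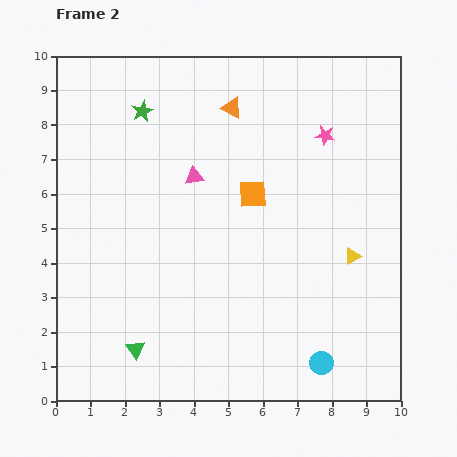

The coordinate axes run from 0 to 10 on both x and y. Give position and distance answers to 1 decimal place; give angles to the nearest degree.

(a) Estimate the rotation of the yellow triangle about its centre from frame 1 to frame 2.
41° clockwise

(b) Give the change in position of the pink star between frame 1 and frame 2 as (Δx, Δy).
(-0.9, -1.6)

The pink star was at (8.7, 9.3) in frame 1 and (7.8, 7.7) in frame 2.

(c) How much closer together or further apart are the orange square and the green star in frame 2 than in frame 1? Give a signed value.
+1.1

Distance in frame 1: 2.9. Distance in frame 2: 4.0.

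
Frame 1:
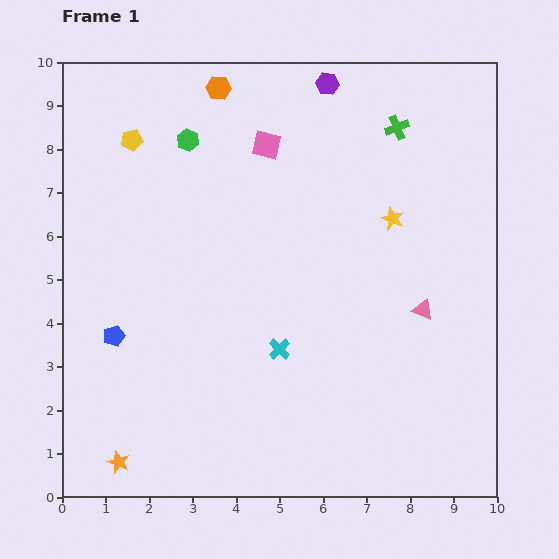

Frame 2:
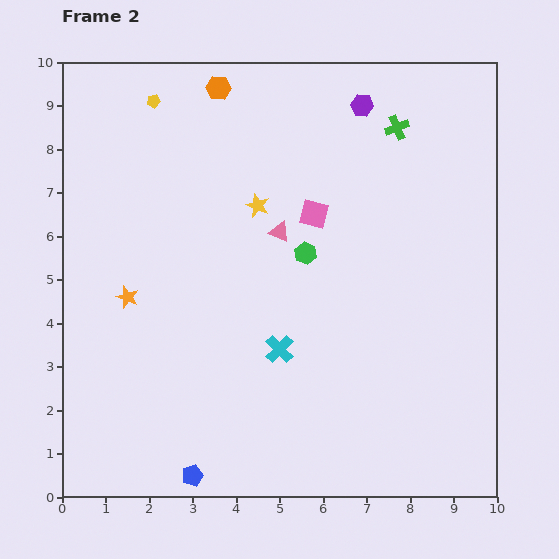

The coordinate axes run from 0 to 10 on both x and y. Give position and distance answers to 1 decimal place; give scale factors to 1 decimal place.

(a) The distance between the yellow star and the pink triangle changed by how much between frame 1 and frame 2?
-1.4

Distance in frame 1: 2.2. Distance in frame 2: 0.8.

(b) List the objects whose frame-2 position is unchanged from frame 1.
the orange hexagon, the green cross, the cyan cross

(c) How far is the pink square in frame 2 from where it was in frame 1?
1.9

The pink square moved from (4.7, 8.1) to (5.8, 6.5), a distance of √(1.1² + 1.6²) ≈ 1.9.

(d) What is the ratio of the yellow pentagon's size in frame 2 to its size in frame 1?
0.6×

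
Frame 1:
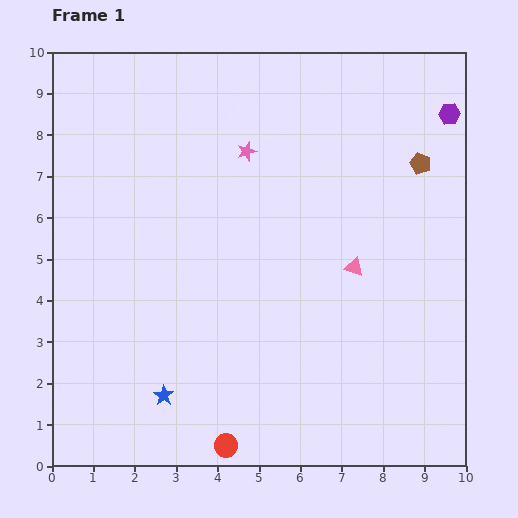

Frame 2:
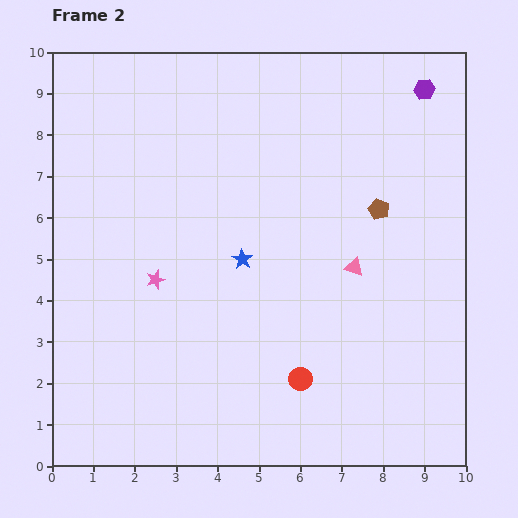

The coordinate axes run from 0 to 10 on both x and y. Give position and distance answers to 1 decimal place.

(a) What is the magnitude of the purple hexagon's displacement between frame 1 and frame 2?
0.8

The purple hexagon moved from (9.6, 8.5) to (9.0, 9.1), a distance of √(0.6² + 0.6²) ≈ 0.8.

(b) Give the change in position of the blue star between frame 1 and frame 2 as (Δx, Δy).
(1.9, 3.3)

The blue star was at (2.7, 1.7) in frame 1 and (4.6, 5.0) in frame 2.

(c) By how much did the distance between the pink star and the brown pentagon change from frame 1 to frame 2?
+1.5

Distance in frame 1: 4.2. Distance in frame 2: 5.7.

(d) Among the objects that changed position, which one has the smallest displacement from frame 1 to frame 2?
the purple hexagon

(moved 0.8)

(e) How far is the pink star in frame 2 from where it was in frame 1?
3.8

The pink star moved from (4.7, 7.6) to (2.5, 4.5), a distance of √(2.2² + 3.1²) ≈ 3.8.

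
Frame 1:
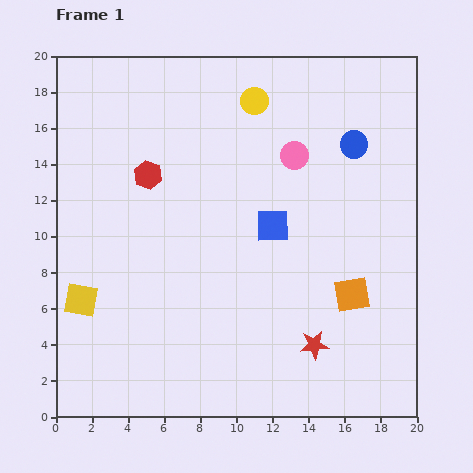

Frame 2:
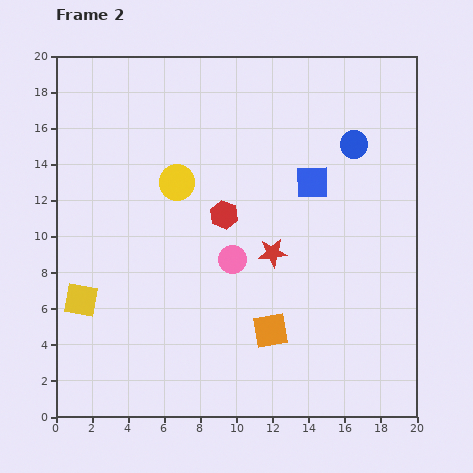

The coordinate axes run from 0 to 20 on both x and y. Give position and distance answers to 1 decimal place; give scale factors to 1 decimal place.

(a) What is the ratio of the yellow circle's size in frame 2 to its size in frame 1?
1.3×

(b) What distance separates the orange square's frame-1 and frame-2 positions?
4.9

The orange square moved from (16.4, 6.8) to (11.9, 4.8), a distance of √(4.5² + 2.0²) ≈ 4.9.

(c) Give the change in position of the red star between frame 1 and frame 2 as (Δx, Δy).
(-2.3, 5.1)

The red star was at (14.3, 4.0) in frame 1 and (12.0, 9.1) in frame 2.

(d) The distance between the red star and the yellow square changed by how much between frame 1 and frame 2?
-2.2

Distance in frame 1: 13.1. Distance in frame 2: 10.9.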